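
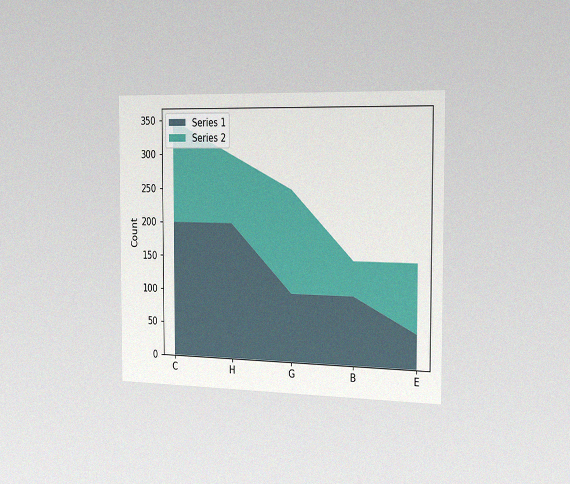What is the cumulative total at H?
The chart is viewed slightly from the right, with some photo noise. The stacked total at H reaches 300.

300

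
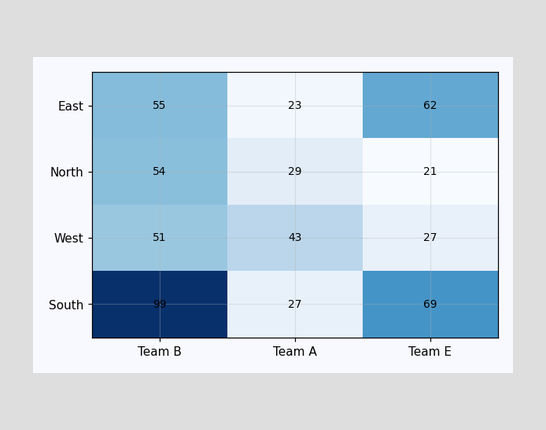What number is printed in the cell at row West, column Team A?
43

The (West, Team A) cell reads 43.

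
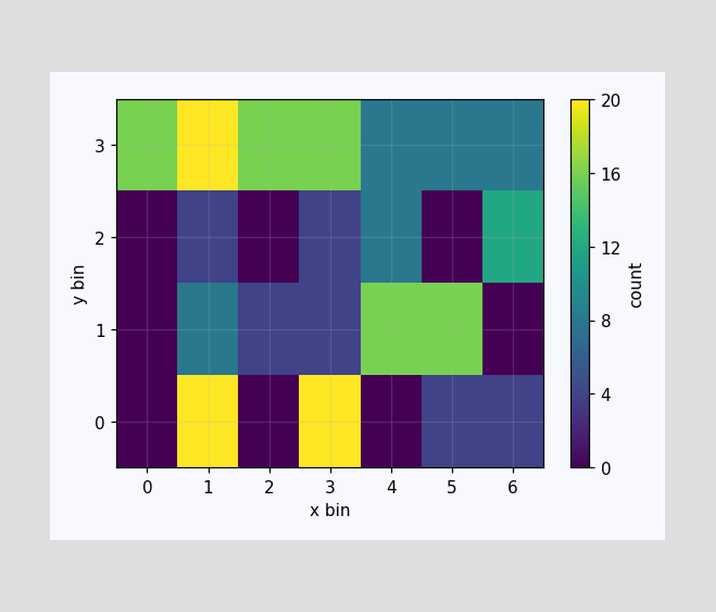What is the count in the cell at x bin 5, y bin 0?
Matching the cell (5, 0) against the colorbar gives 4.

4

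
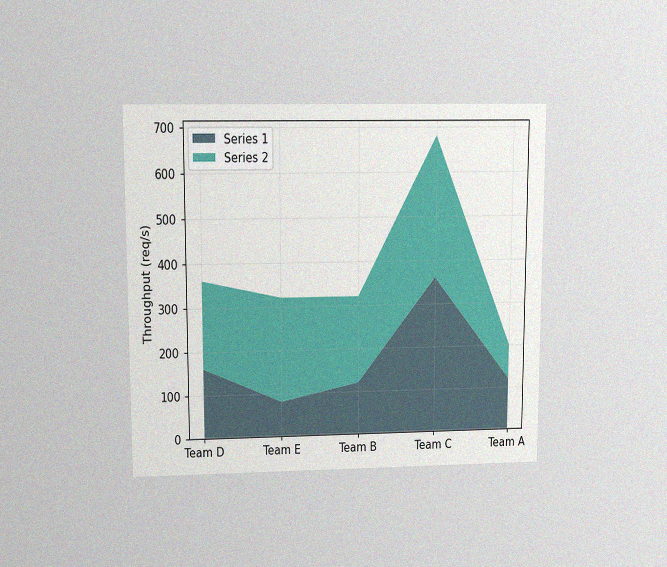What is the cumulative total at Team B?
320req/s

The chart is viewed at a slight angle, with some photo noise. The stacked total at Team B reaches 320req/s.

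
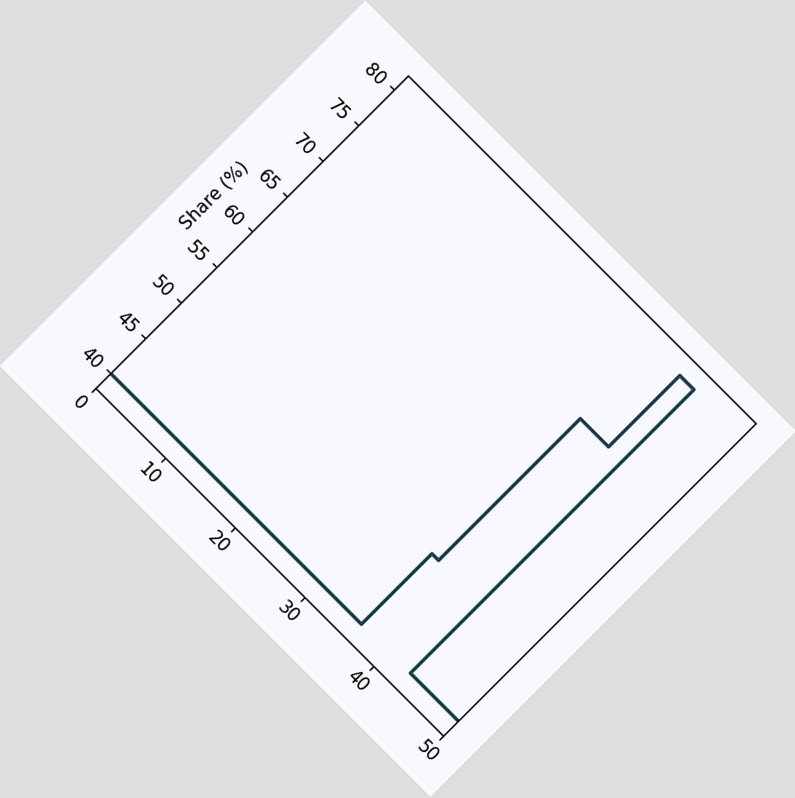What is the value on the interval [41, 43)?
80%

The chart is tilted about 45° clockwise. On [41, 43) the step sits at 80%.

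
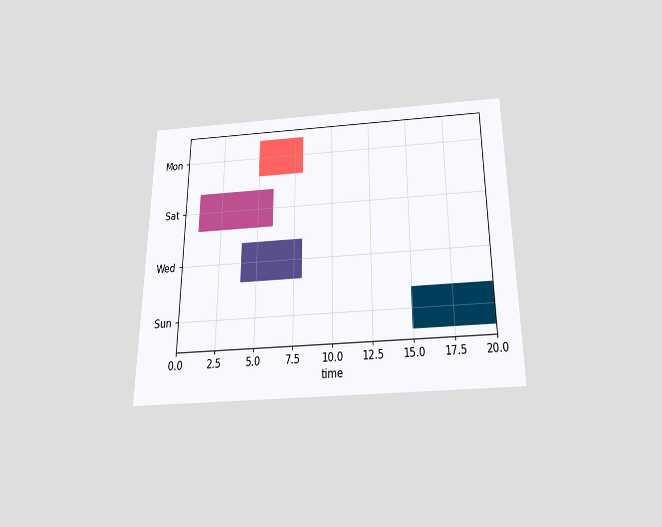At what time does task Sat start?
1

The chart is viewed slightly from below. The Sat bar begins at t=1.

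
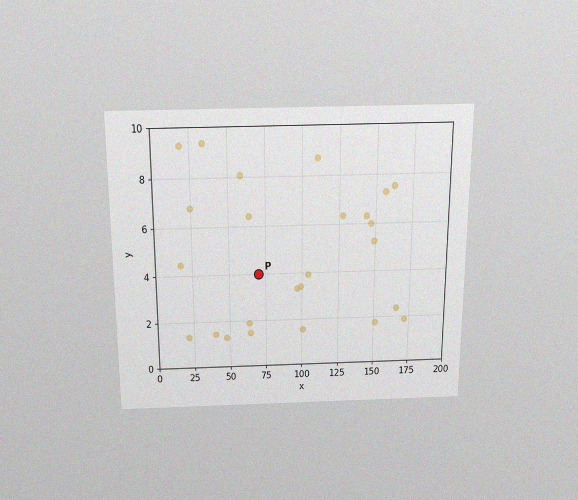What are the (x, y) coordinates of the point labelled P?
The chart is viewed slightly from above, with some photo noise. Following the gridlines from P to each axis, P sits at (70, 4).

(70, 4)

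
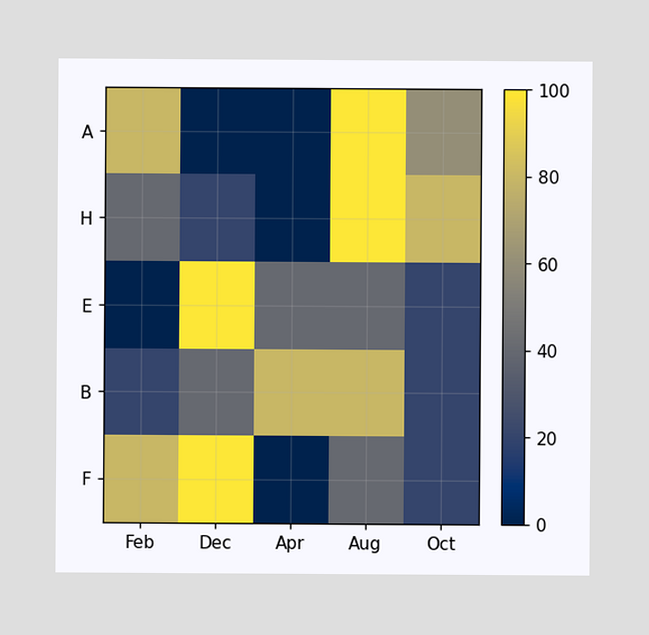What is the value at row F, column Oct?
Matching cell (F, Oct) against the colorbar gives 20.

20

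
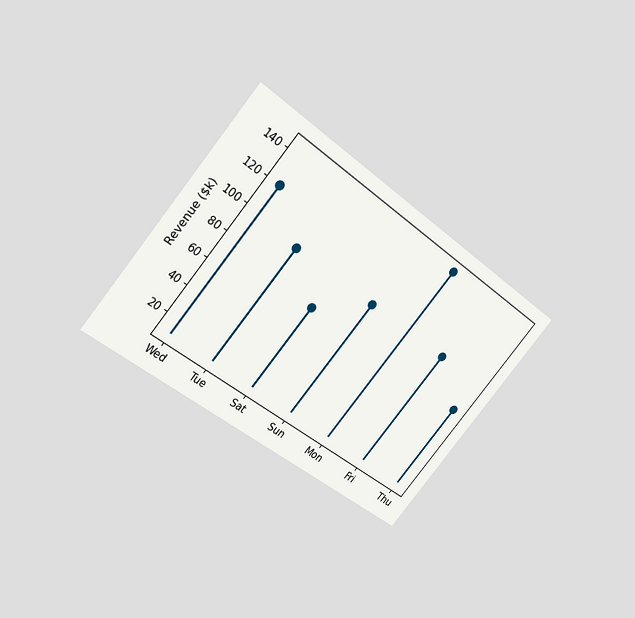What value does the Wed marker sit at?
$120k

The chart is tilted about 40° clockwise and viewed slightly from above. The Wed marker sits at $120k.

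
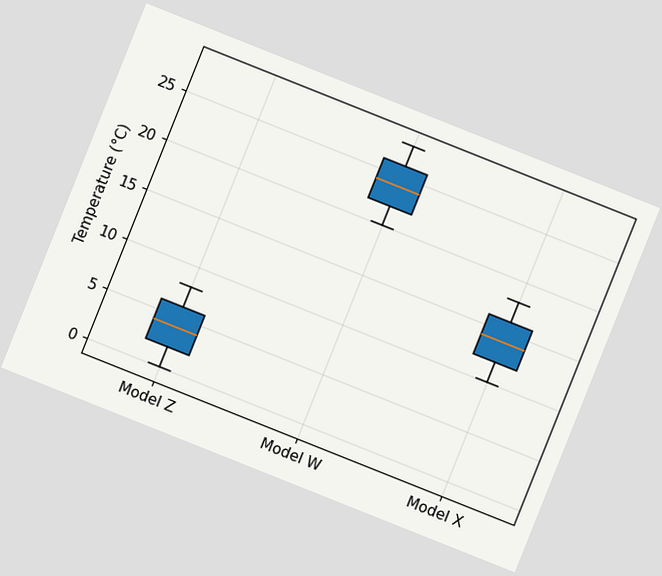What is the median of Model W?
24°C

The chart is tilted about 22° clockwise. The median line in the Model W box sits at 24°C.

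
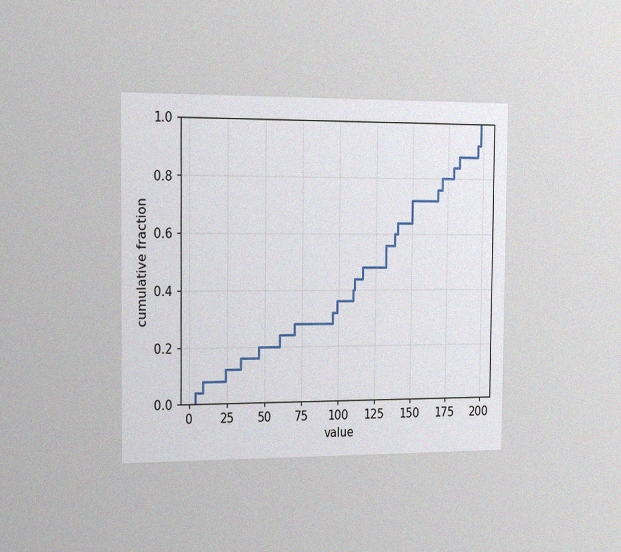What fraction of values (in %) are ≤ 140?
The chart is viewed slightly from the left, with some photo noise. At x=140 the ECDF step is at 64%.

64%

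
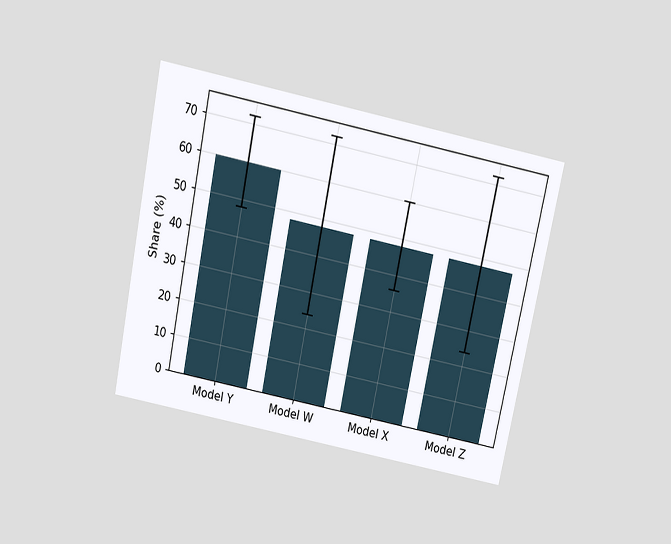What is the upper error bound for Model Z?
The chart is tilted about 12° clockwise and viewed slightly from above. The Model Z bar's upper whisker reaches 72%.

72%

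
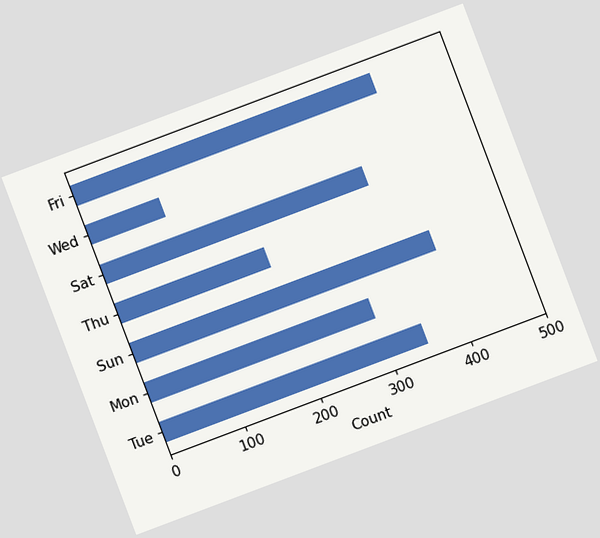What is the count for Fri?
400

The chart is tilted about 21° counter-clockwise. Reading along the chart's x-axis, the Fri bar reaches 400.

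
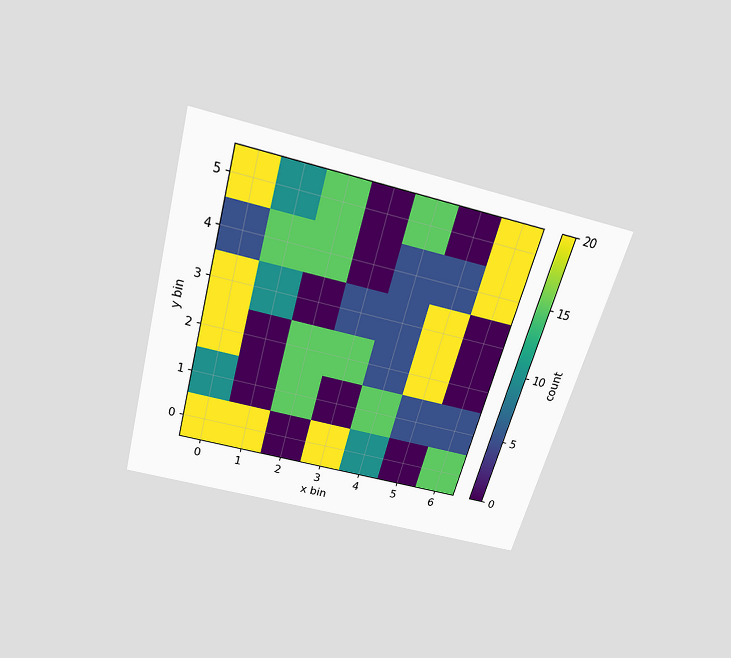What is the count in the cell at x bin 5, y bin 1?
The chart is tilted about 15° clockwise and viewed slightly from above. Matching the cell (5, 1) against the colorbar gives 5.

5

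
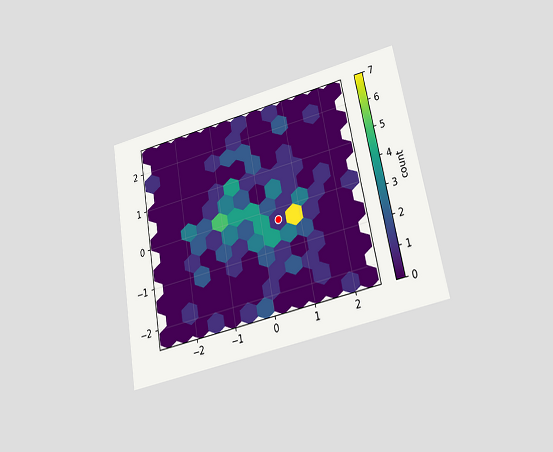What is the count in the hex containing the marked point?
1

The chart is tilted about 10° counter-clockwise and viewed at a slight angle. The marked hex reads 1 on the colorbar.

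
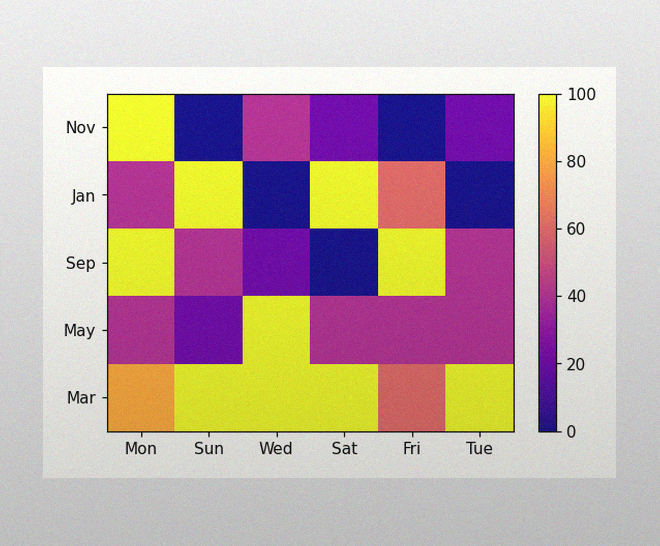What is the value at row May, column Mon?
The image has some photo noise and uneven lighting. Matching cell (May, Mon) against the colorbar gives 40.

40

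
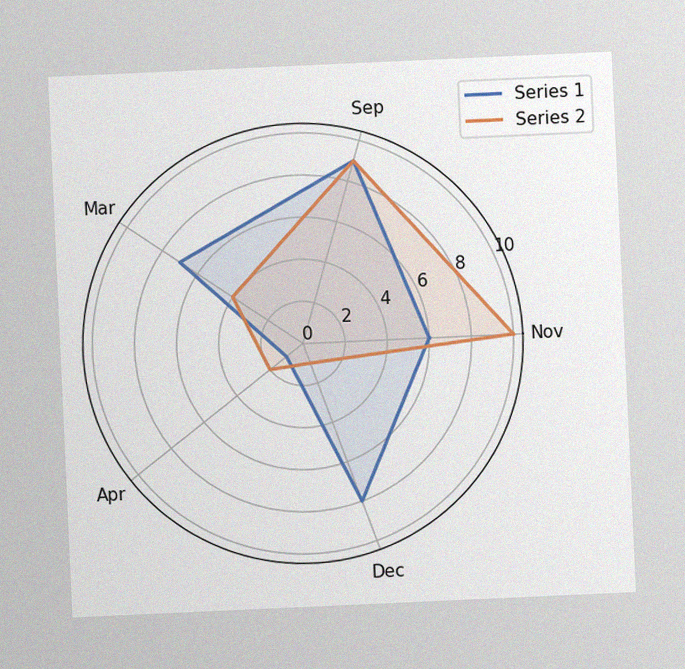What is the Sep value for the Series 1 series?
9

The chart is tilted about 3° counter-clockwise, with some photo noise. On the Sep axis, Series 1 reaches 9.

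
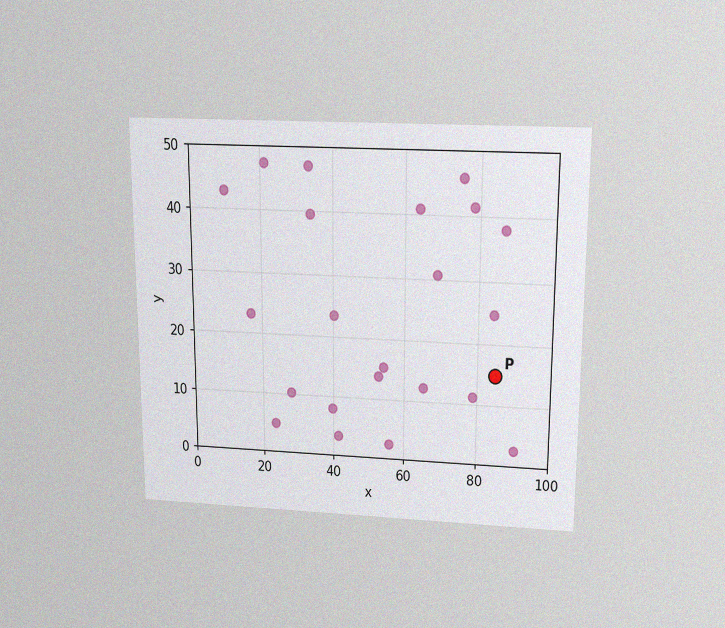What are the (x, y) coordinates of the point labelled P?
The chart is viewed slightly from above, with some photo noise. Following the gridlines from P to each axis, P sits at (85, 15).

(85, 15)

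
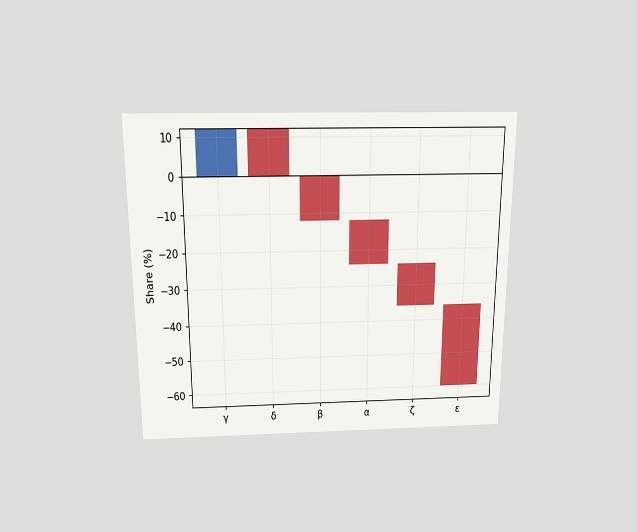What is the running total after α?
-24%

The chart is viewed slightly from above. After α the running total reaches -24%.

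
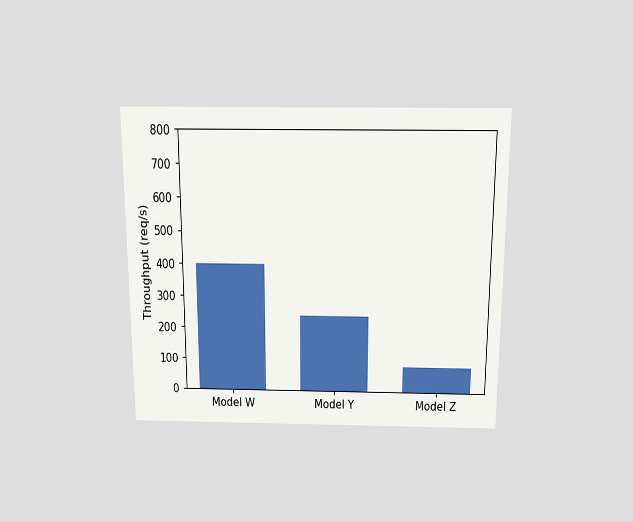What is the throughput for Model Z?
The chart is viewed slightly from above. Reading along the chart's y-axis, the Model Z bar reaches 80req/s.

80req/s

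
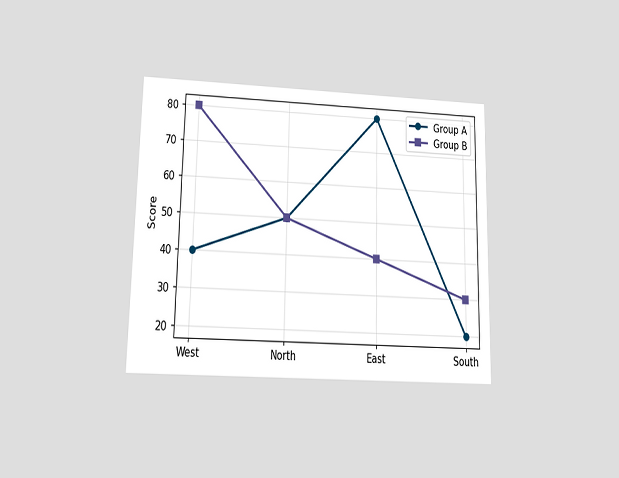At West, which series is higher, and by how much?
The chart is viewed at a slight angle. At West, Group B sits above the other line by 40.

Group B, by 40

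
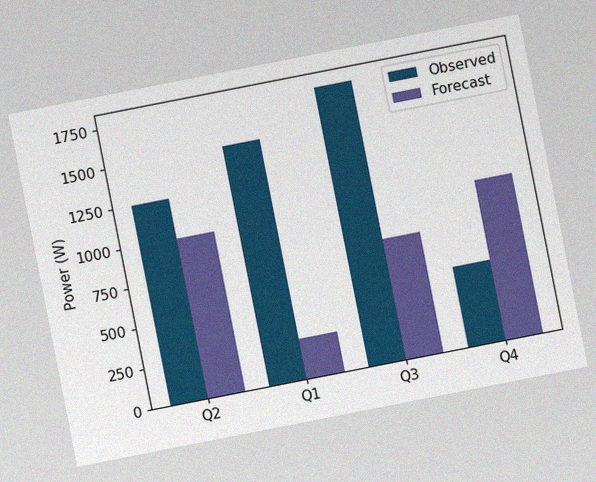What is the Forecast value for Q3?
The chart is tilted about 11° counter-clockwise, with some photo noise. The Forecast bar at Q3 reaches 750W on the y-axis.

750W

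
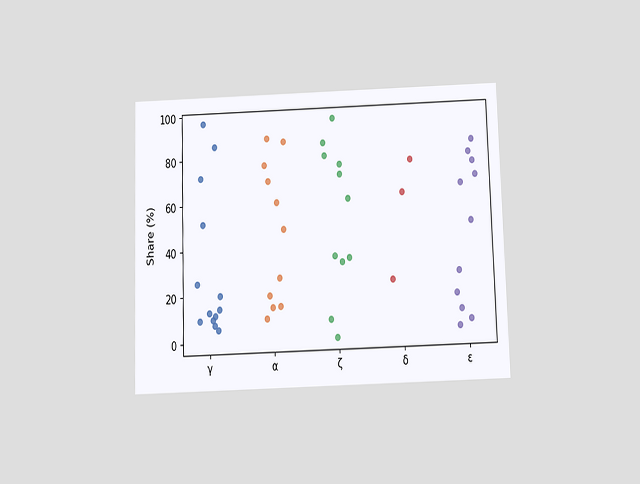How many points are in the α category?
11

The chart is viewed slightly from below. Counting the markers in the α column gives 11.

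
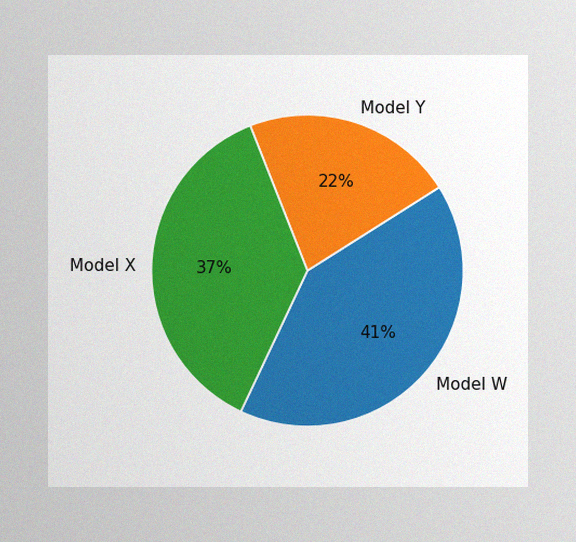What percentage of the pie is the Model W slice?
41%

The image has some photo noise and uneven lighting. The Model W slice takes up 41% of the pie.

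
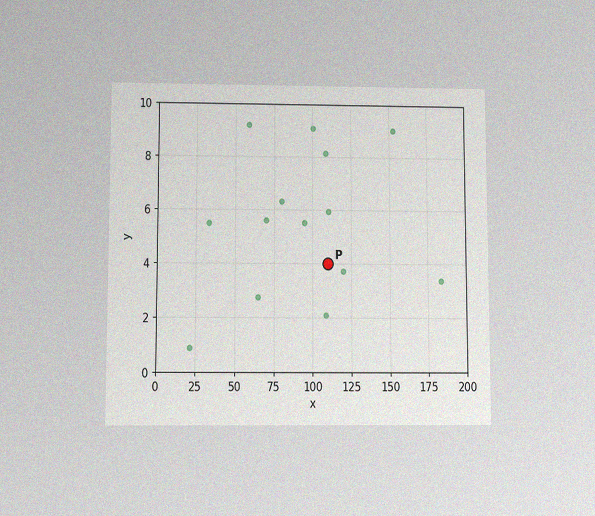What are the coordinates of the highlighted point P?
(110, 4)

The chart is viewed slightly from below, with some photo noise. Following the gridlines from P to each axis, P sits at (110, 4).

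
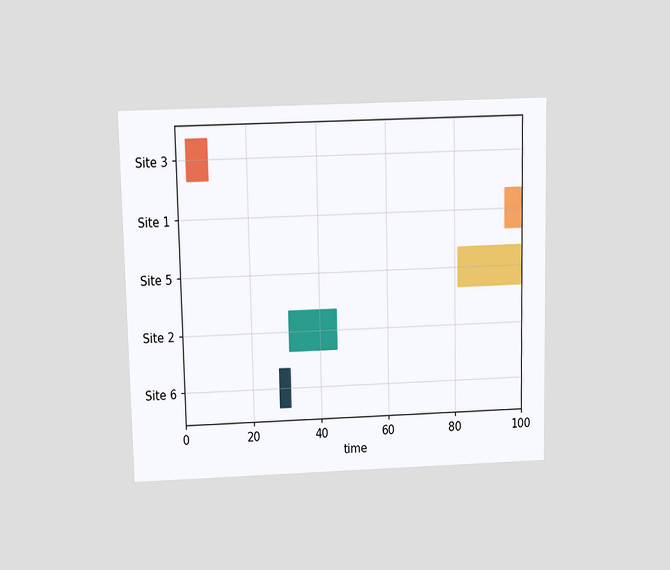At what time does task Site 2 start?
The chart is viewed slightly from above. The Site 2 bar begins at t=31.

31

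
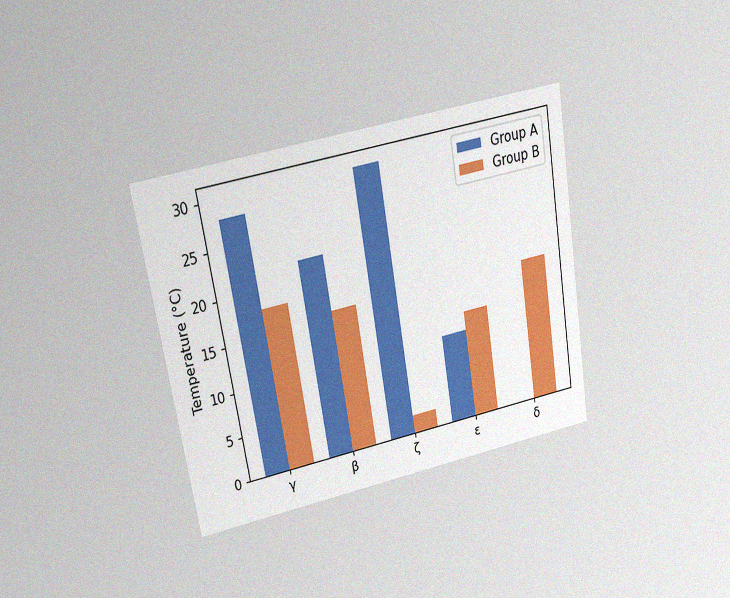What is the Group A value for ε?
The chart is tilted about 10° counter-clockwise and viewed at a slight angle, with some photo noise. The Group A bar at ε reaches 10°C on the y-axis.

10°C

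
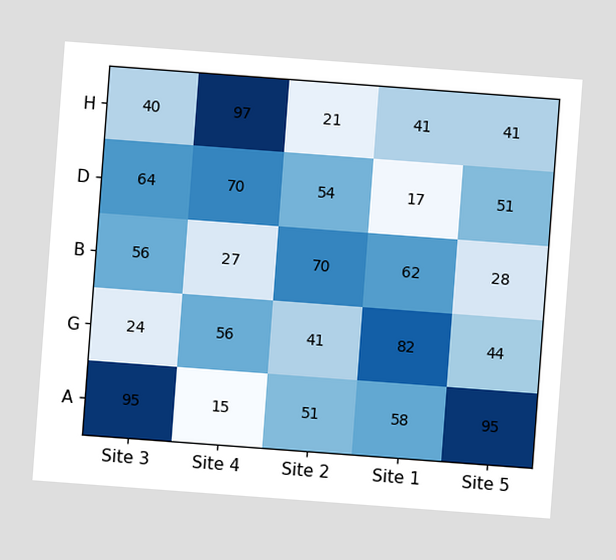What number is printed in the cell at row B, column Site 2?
The chart is tilted about 4° clockwise. The (B, Site 2) cell reads 70.

70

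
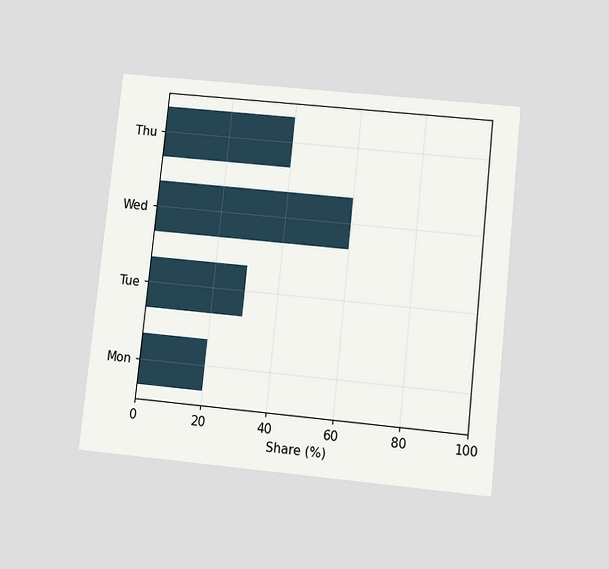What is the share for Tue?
The chart is tilted about 6° clockwise and viewed slightly from below. Reading along the chart's x-axis, the Tue bar reaches 30%.

30%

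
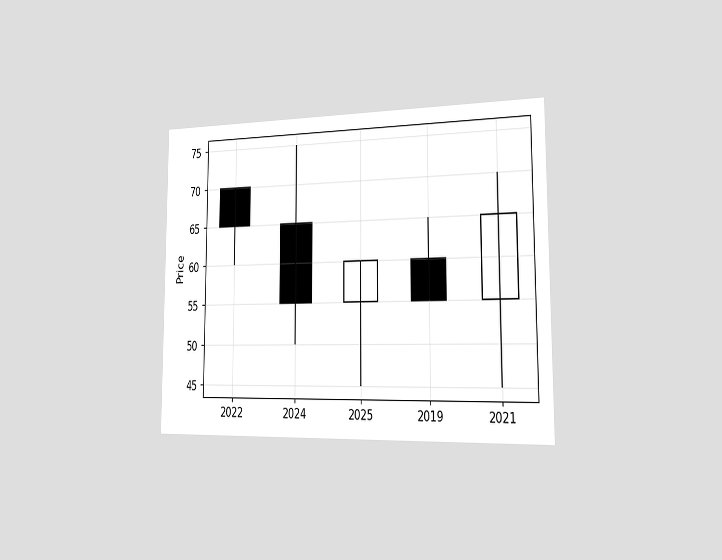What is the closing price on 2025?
The chart is viewed slightly from the right. The 2025 candle closes at 60.

60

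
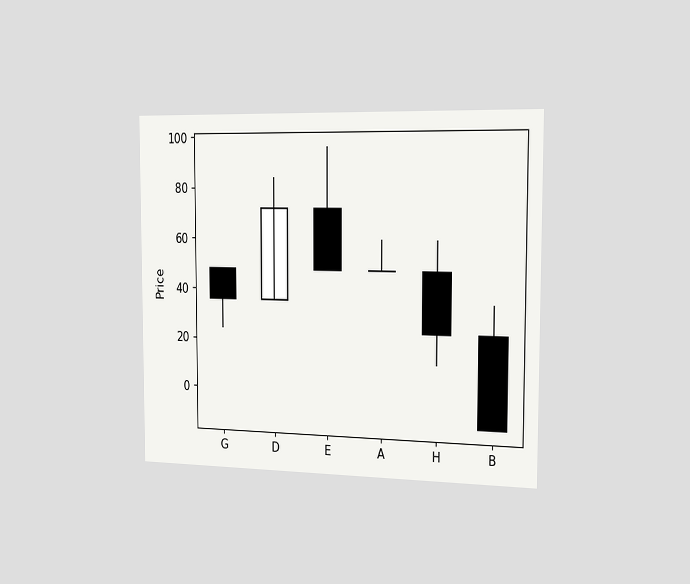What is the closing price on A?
48

The chart is viewed slightly from the right. The A candle closes at 48.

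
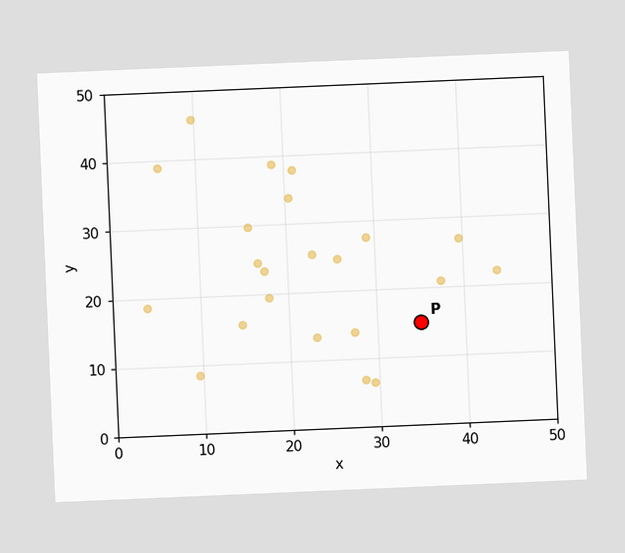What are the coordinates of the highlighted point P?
The chart is tilted about 2° counter-clockwise. Following the gridlines from P to each axis, P sits at (35, 15).

(35, 15)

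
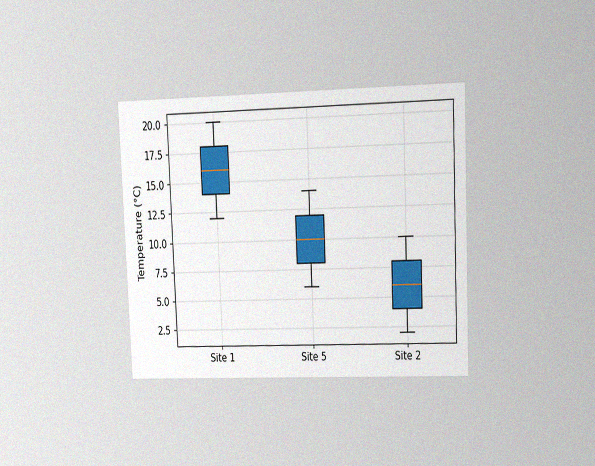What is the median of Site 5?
The chart is tilted about 2° counter-clockwise and viewed at a slight angle, with some photo noise. The median line in the Site 5 box sits at 10°C.

10°C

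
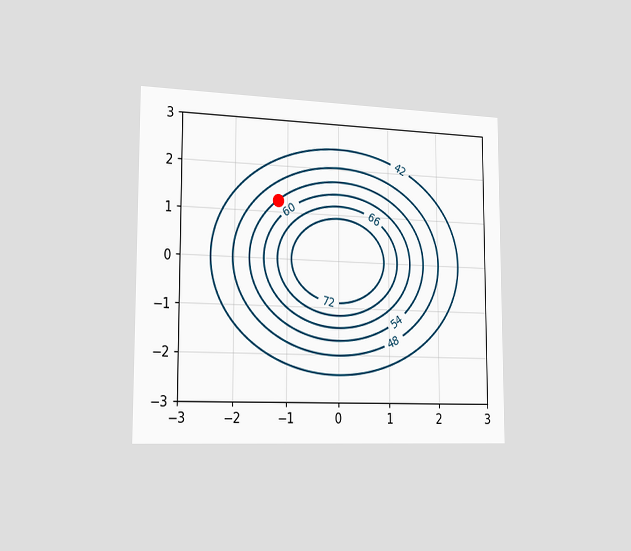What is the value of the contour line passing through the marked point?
54

The chart is viewed slightly from the left. The marked point sits on the contour labelled 54.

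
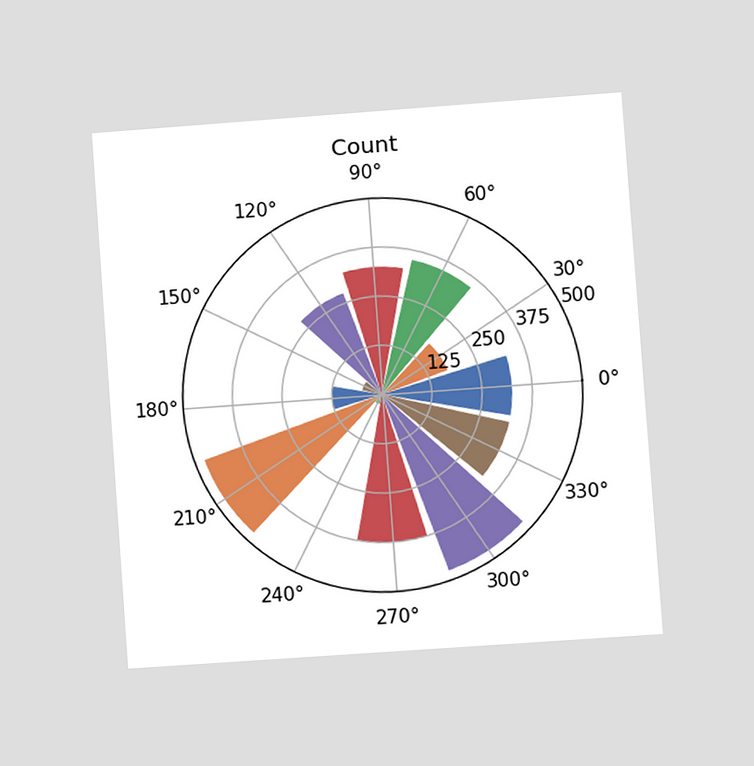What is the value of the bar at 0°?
The chart is tilted about 4° counter-clockwise and viewed at a slight angle. The bar at 0° reaches 325 on the radial axis.

325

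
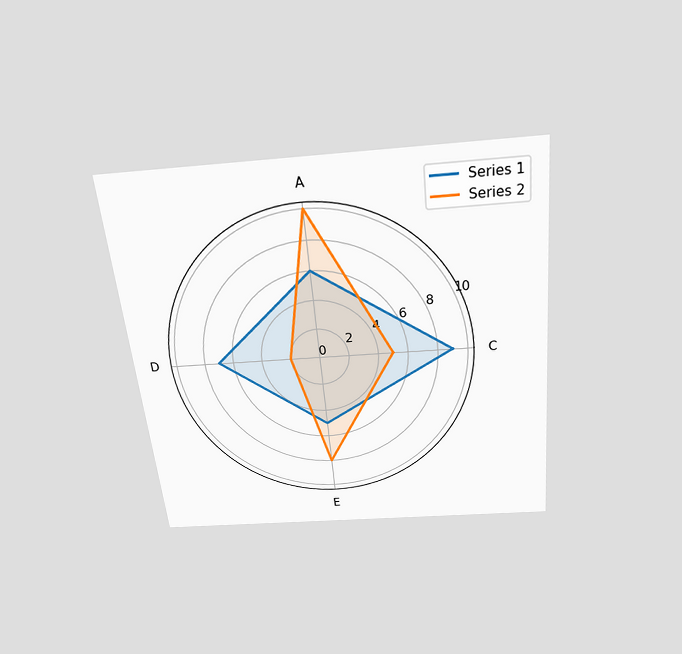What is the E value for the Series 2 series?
8

The chart is tilted about 6° counter-clockwise and viewed slightly from above. On the E axis, Series 2 reaches 8.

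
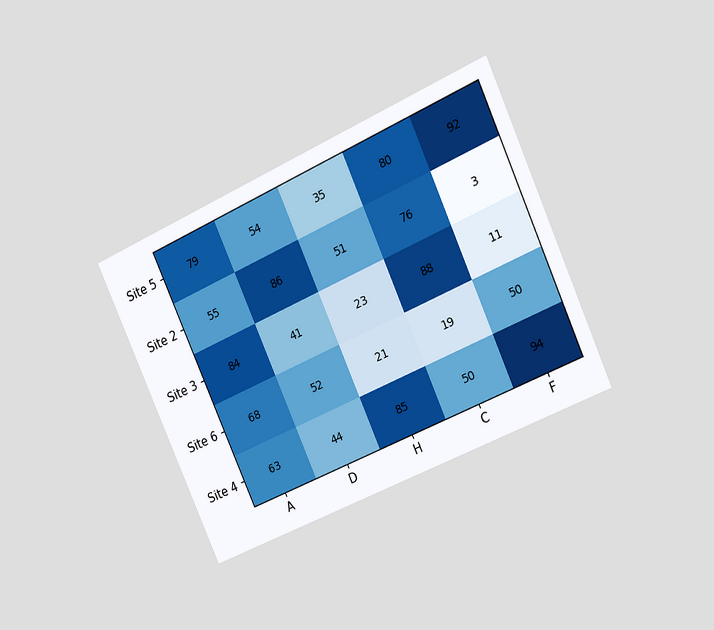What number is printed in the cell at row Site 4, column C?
The chart is tilted about 24° counter-clockwise and viewed slightly from the right. The (Site 4, C) cell reads 50.

50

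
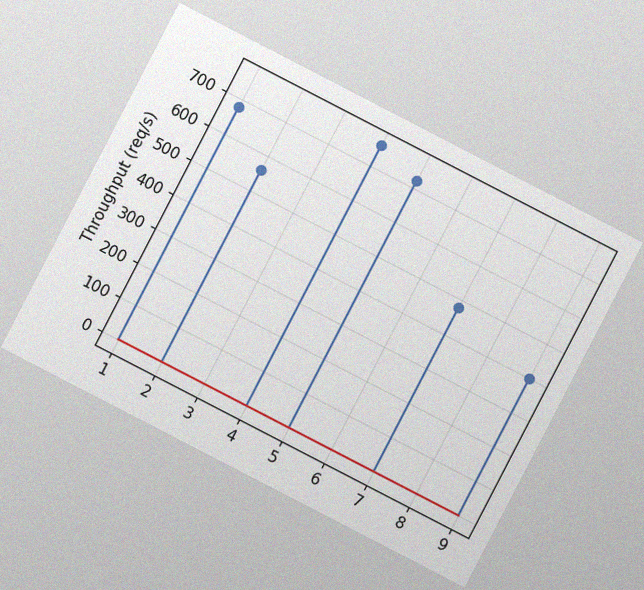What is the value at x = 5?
720req/s

The chart is tilted about 27° clockwise, with some photo noise. The stem at x=5 reaches 720req/s.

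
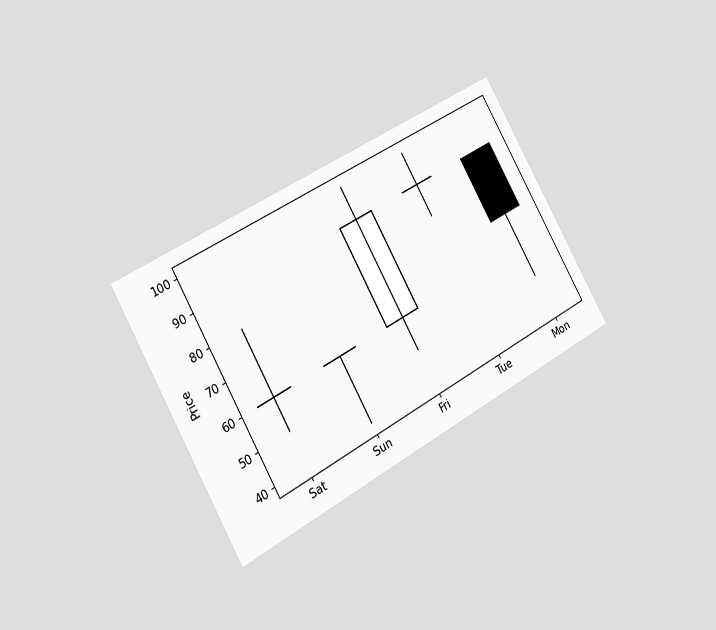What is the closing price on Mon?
The chart is tilted about 29° counter-clockwise and viewed slightly from the left. The Mon candle closes at 70.

70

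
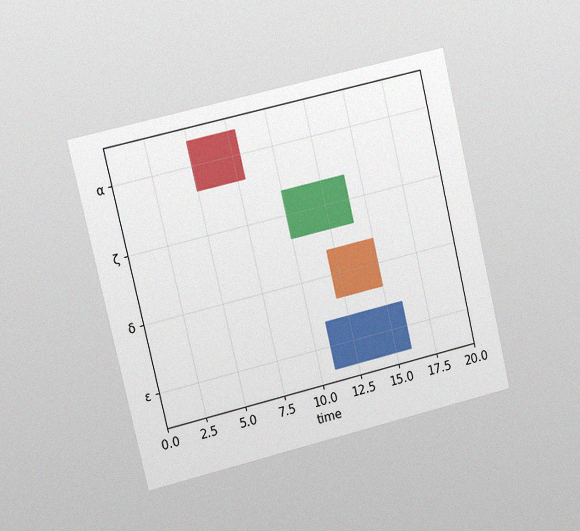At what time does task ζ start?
The chart is tilted about 13° counter-clockwise and viewed slightly from the left, with some photo noise. The ζ bar begins at t=10.

10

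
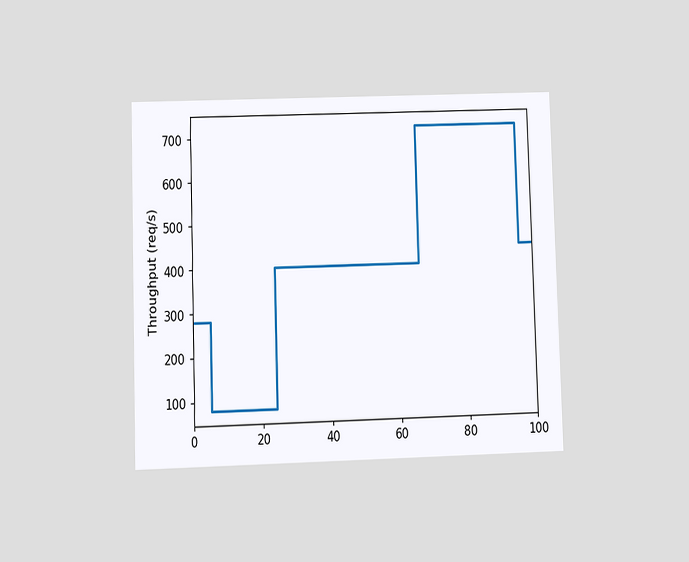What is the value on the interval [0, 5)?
280req/s

The chart is viewed at a slight angle. On [0, 5) the step sits at 280req/s.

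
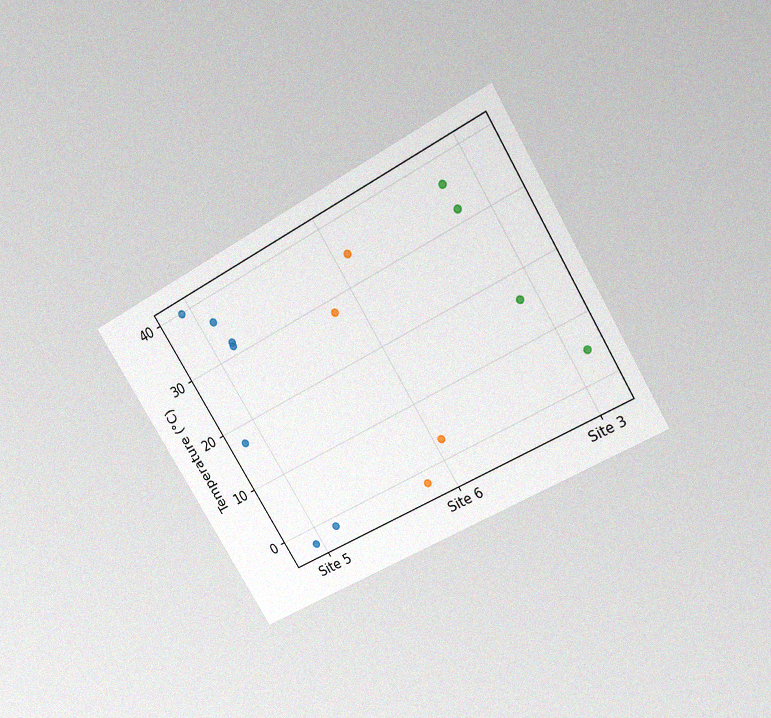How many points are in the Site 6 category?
4

The chart is tilted about 31° counter-clockwise and viewed slightly from above, with some photo noise. Counting the markers in the Site 6 column gives 4.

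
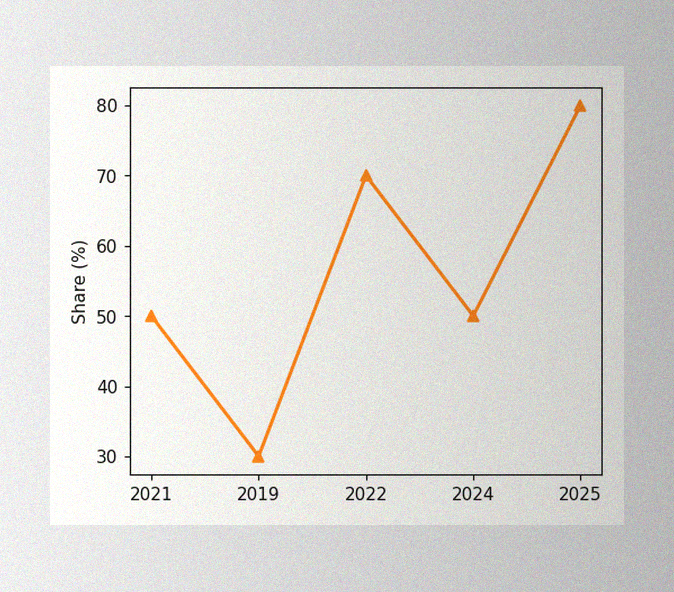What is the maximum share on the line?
The image has some photo noise and uneven lighting. The highest point is at 2025, and reading across to the y-axis gives 80%.

80%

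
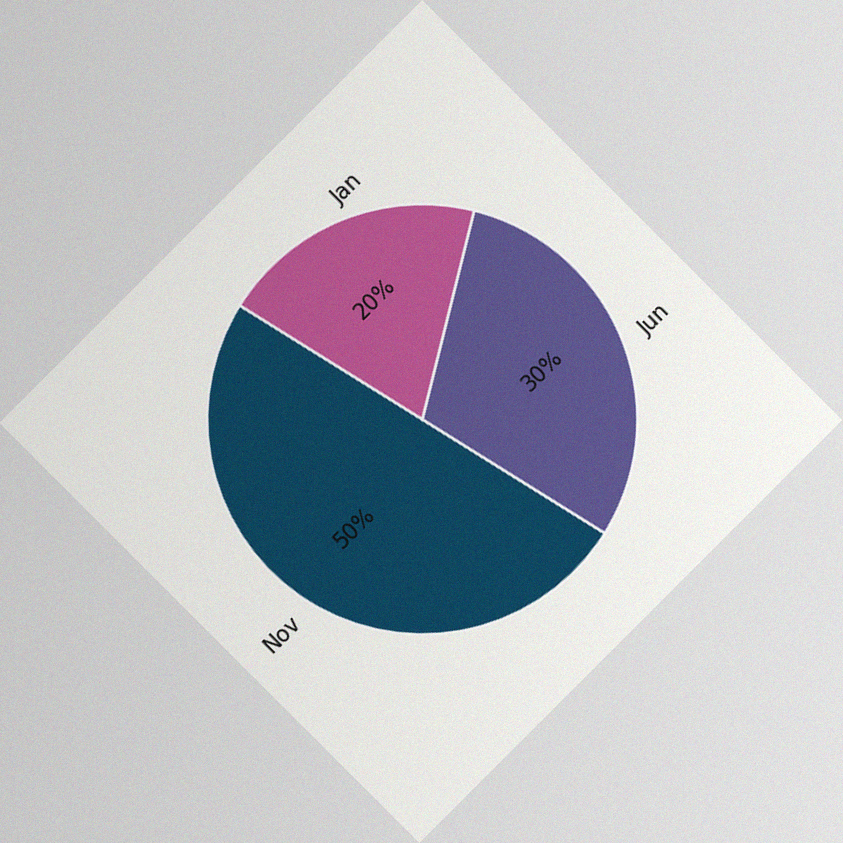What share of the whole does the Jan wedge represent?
20%

The chart is tilted about 45° counter-clockwise, with some photo noise. The Jan slice takes up 20% of the pie.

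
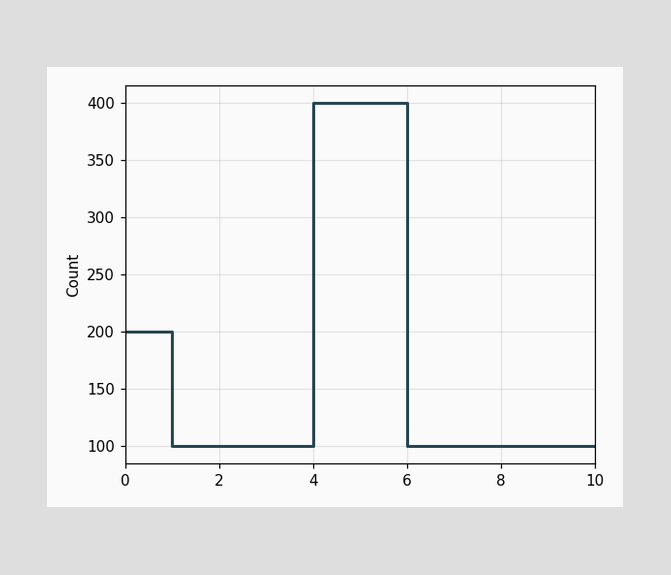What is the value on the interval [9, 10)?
100

On [9, 10) the step sits at 100.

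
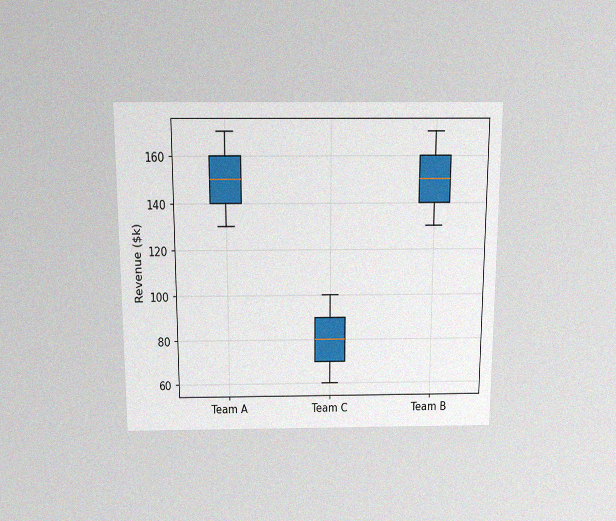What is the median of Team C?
The chart is viewed slightly from above, with some photo noise. The median line in the Team C box sits at $80k.

$80k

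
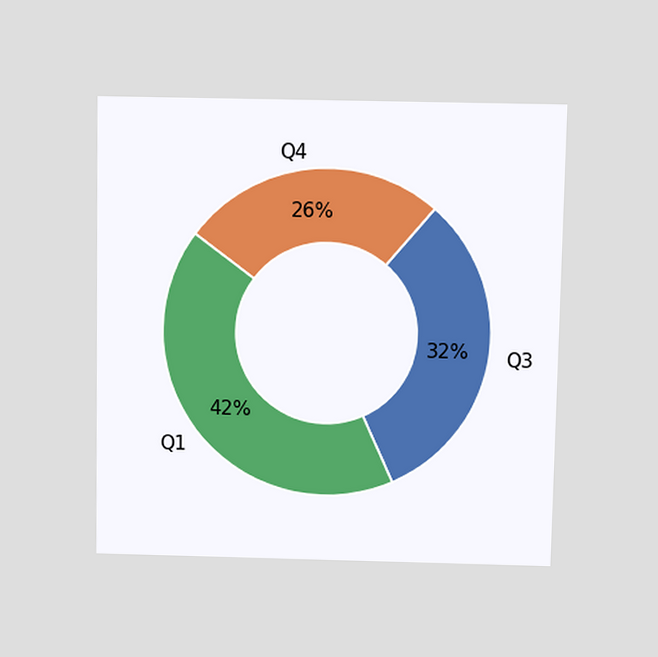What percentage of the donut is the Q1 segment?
42%

The chart is viewed slightly from above. The Q1 segment takes up 42% of the ring.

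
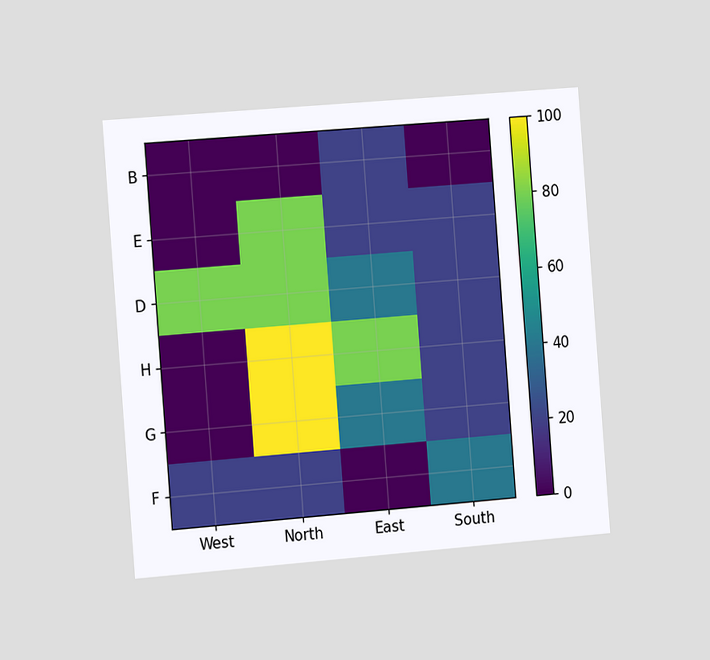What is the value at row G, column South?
The chart is tilted about 4° counter-clockwise and viewed slightly from the left. Matching cell (G, South) against the colorbar gives 20.

20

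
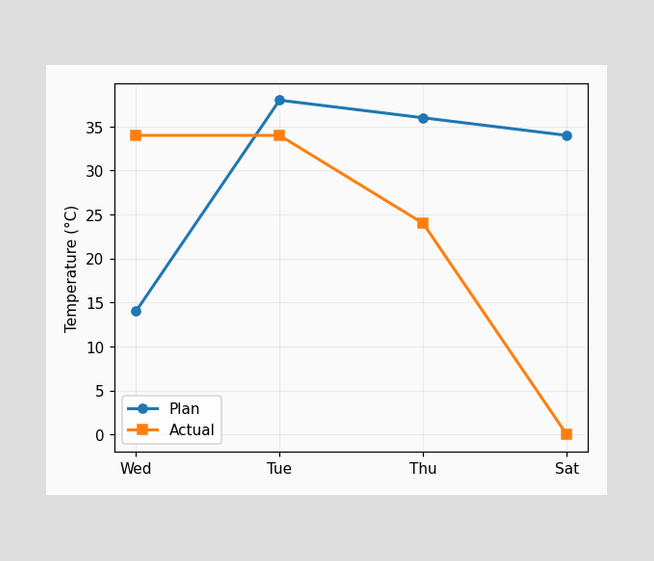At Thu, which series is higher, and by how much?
At Thu, Plan sits above the other line by 12°C.

Plan, by 12°C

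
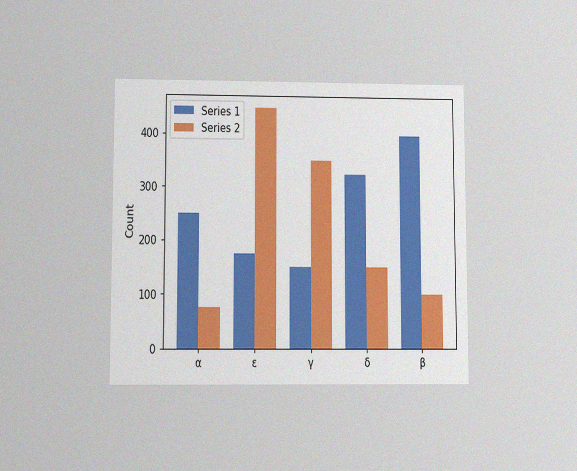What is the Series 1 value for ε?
175

The chart is viewed at a slight angle, with some photo noise. The Series 1 bar at ε reaches 175 on the y-axis.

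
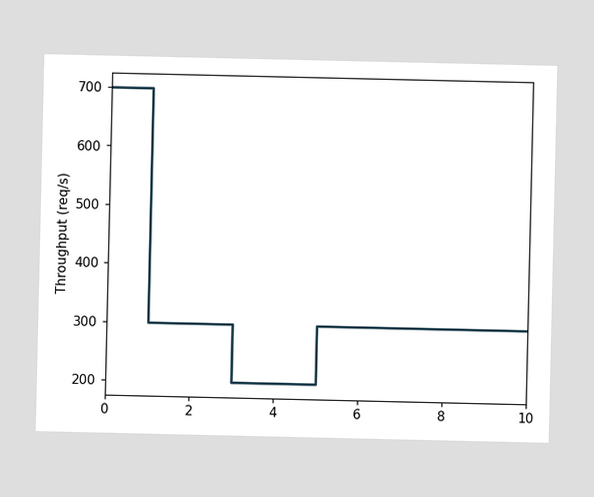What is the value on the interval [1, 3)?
300req/s

On [1, 3) the step sits at 300req/s.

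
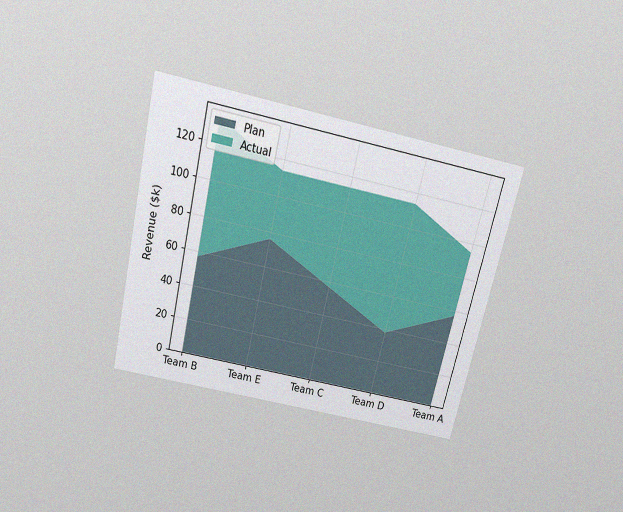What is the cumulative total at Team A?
The chart is tilted about 13° clockwise and viewed slightly from above, with some photo noise. The stacked total at Team A reaches $95k.

$95k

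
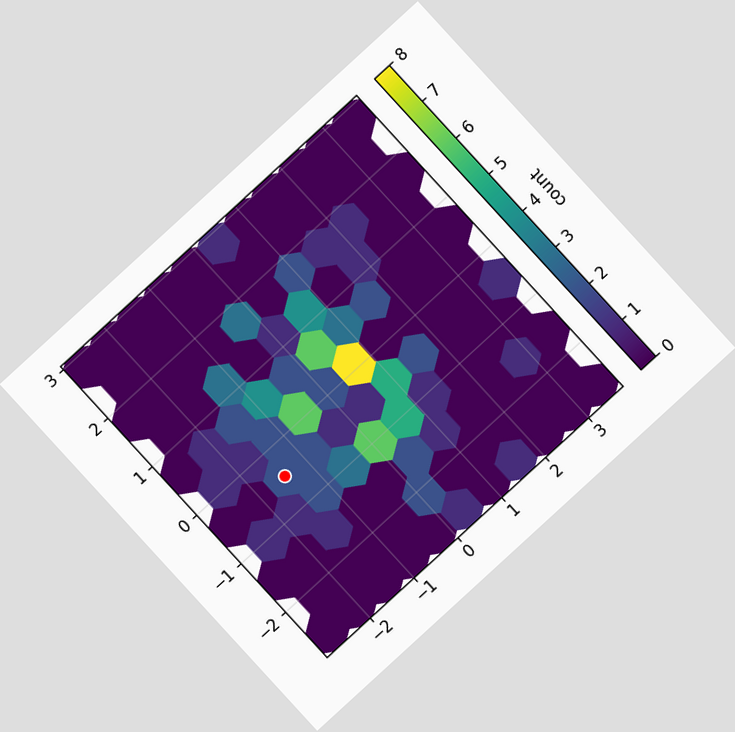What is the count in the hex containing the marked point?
The chart is tilted about 42° counter-clockwise. The marked hex reads 2 on the colorbar.

2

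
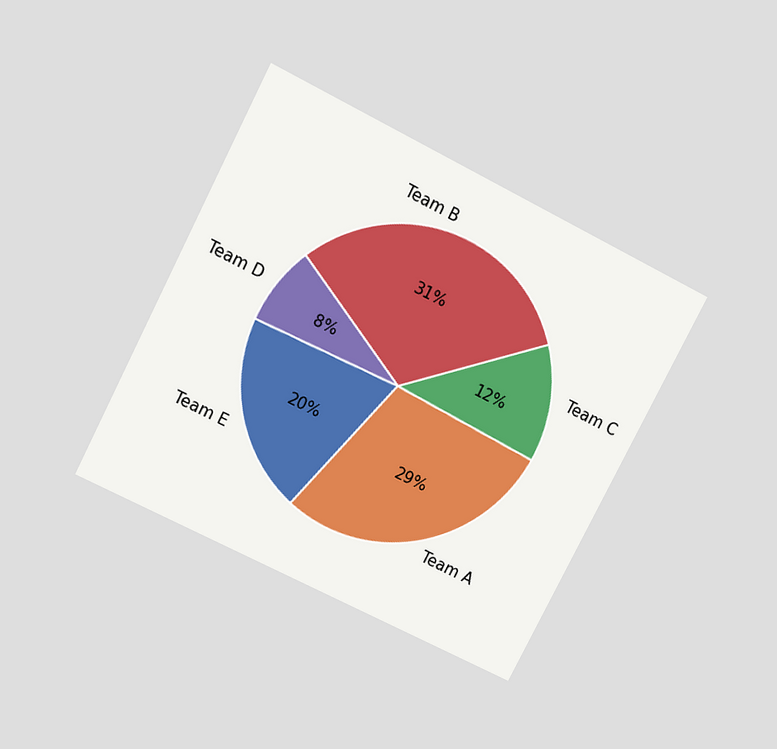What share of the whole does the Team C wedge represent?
The chart is tilted about 27° clockwise and viewed slightly from above. The Team C slice takes up 12% of the pie.

12%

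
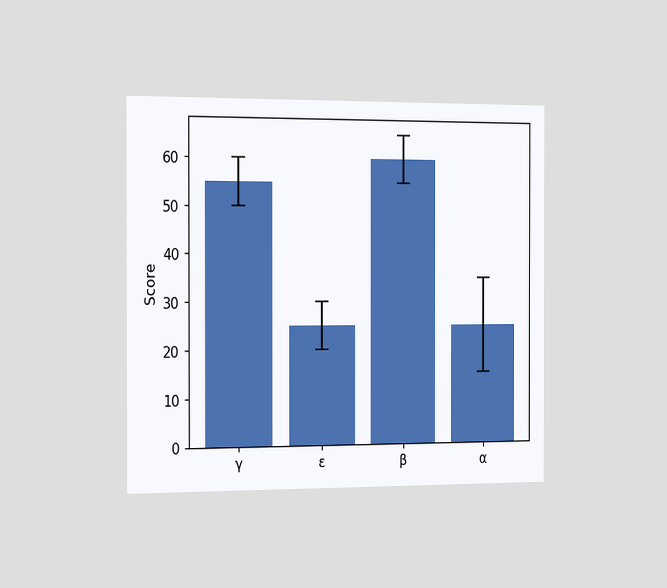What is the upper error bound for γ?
60

The chart is viewed slightly from the left. The γ bar's upper whisker reaches 60.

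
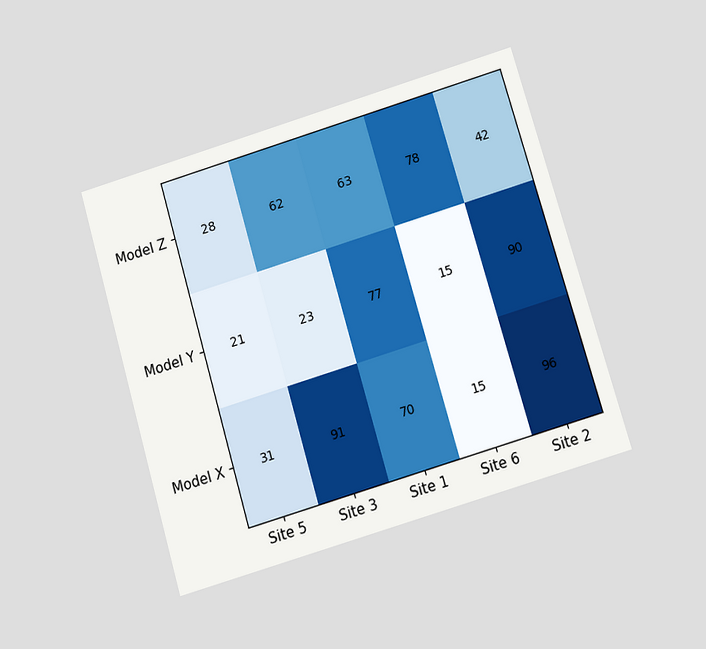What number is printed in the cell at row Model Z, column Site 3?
The chart is tilted about 16° counter-clockwise and viewed slightly from below. The (Model Z, Site 3) cell reads 62.

62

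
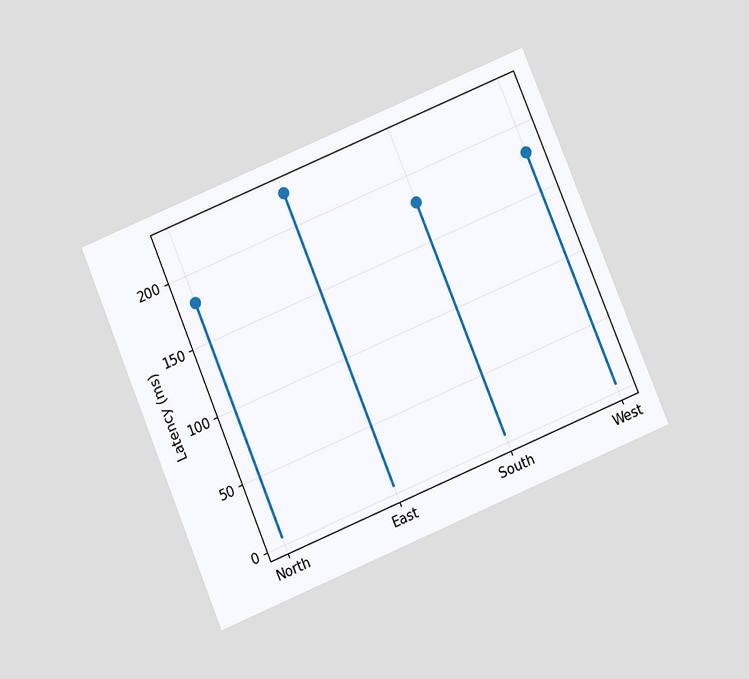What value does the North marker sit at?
180ms

The chart is tilted about 23° counter-clockwise and viewed slightly from below. The North marker sits at 180ms.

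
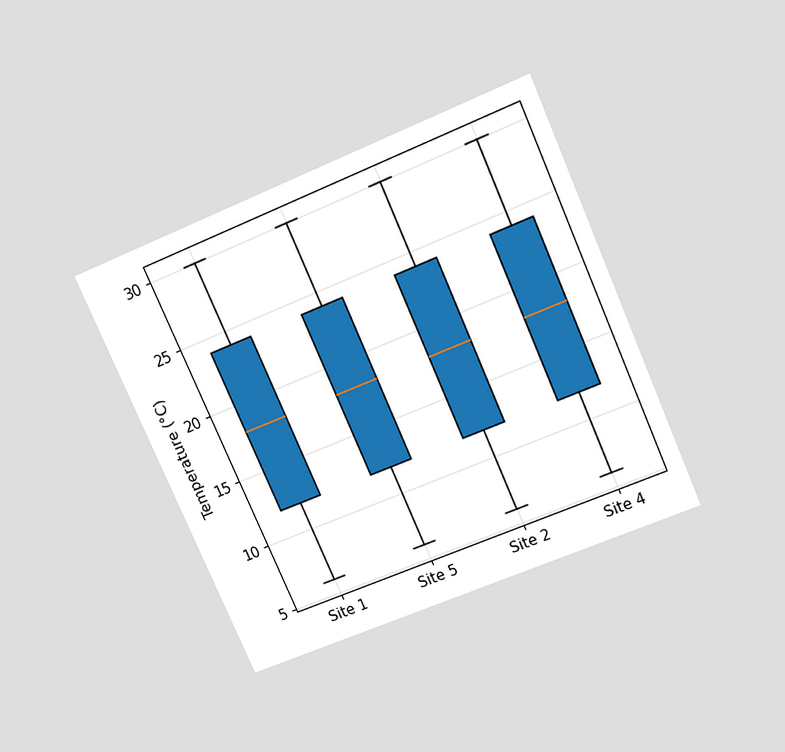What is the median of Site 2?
The chart is tilted about 24° counter-clockwise and viewed slightly from above. The median line in the Site 2 box sits at 18°C.

18°C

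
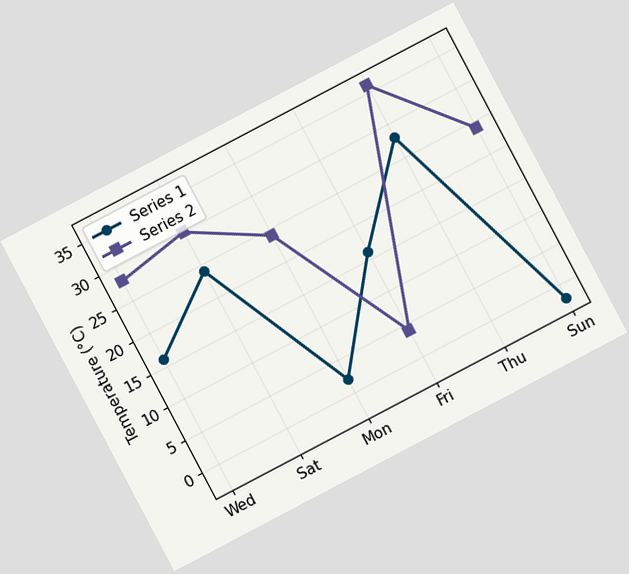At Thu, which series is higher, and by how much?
The chart is tilted about 28° counter-clockwise. At Thu, Series 2 sits above the other line by 8°C.

Series 2, by 8°C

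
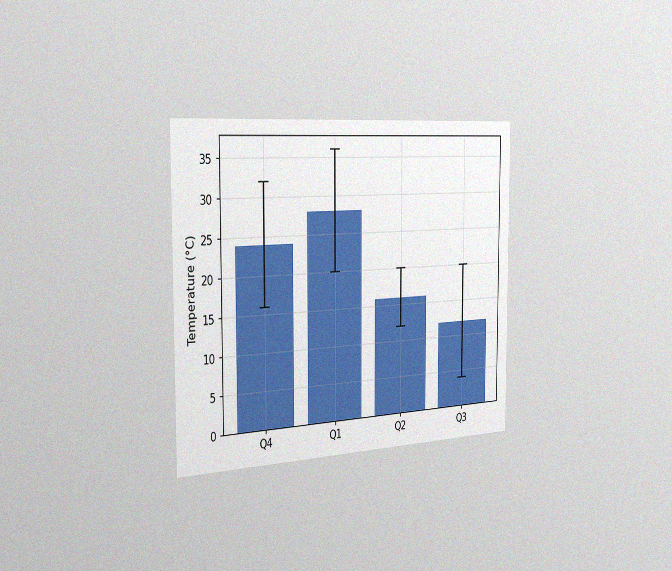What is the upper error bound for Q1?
36°C

The chart is viewed slightly from the left, with some photo noise. The Q1 bar's upper whisker reaches 36°C.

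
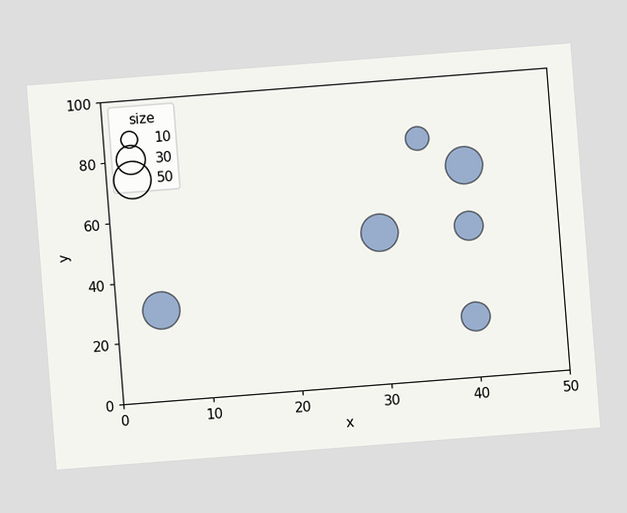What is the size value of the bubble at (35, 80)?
20

The chart is tilted about 4° counter-clockwise. Matching the bubble at (35, 80) against the size legend gives 20.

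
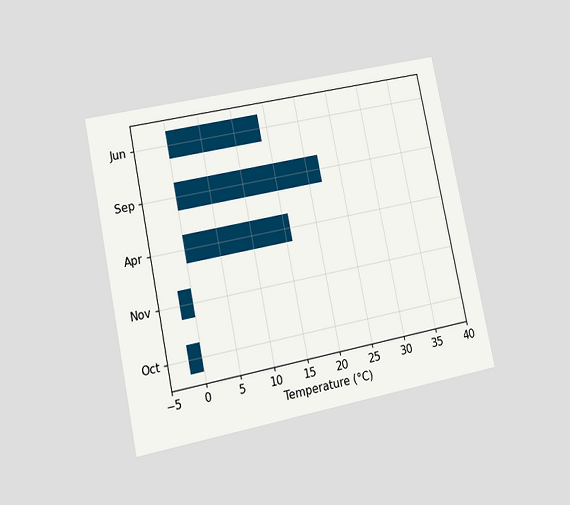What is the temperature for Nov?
-2°C

The chart is tilted about 11° counter-clockwise and viewed at a slight angle. Reading along the chart's x-axis, the Nov bar reaches -2°C.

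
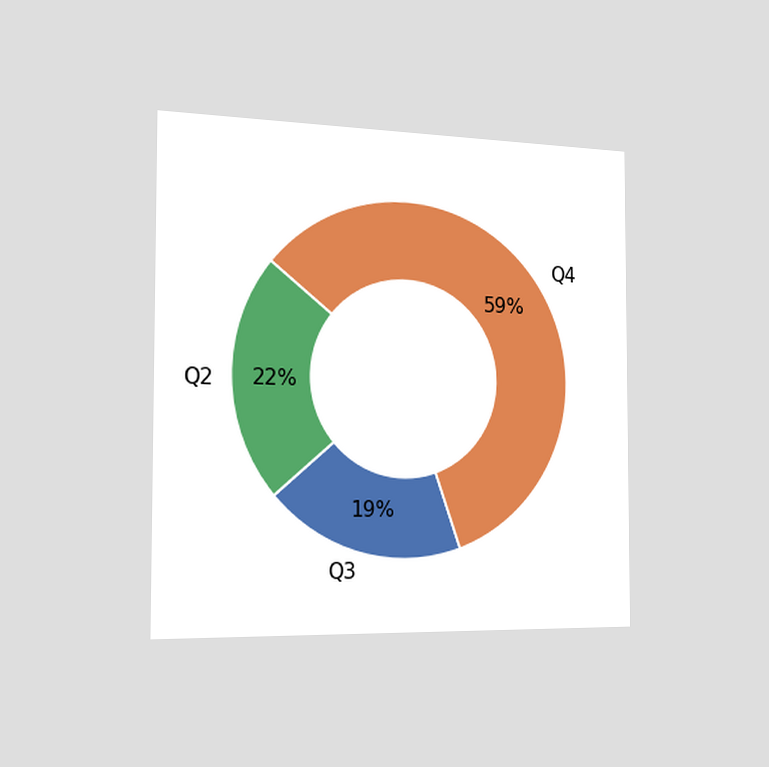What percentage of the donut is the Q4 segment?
The chart is viewed slightly from the left. The Q4 segment takes up 59% of the ring.

59%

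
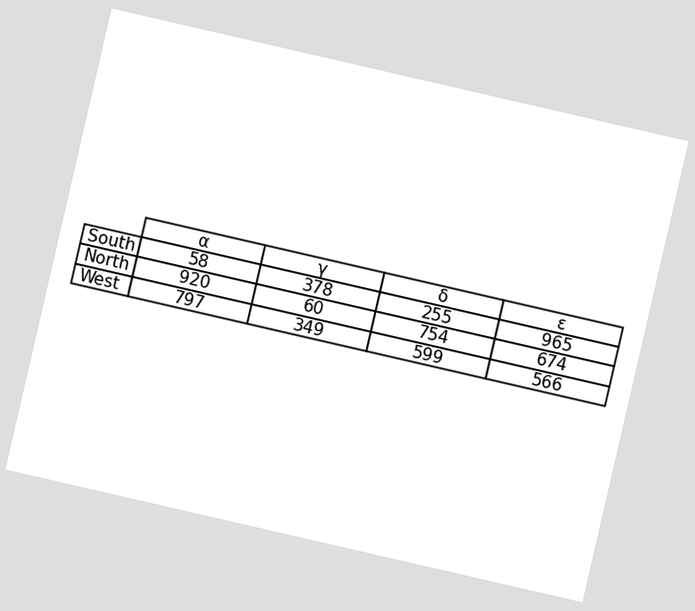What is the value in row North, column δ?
754

The chart is tilted about 13° clockwise. The (North, δ) cell reads 754.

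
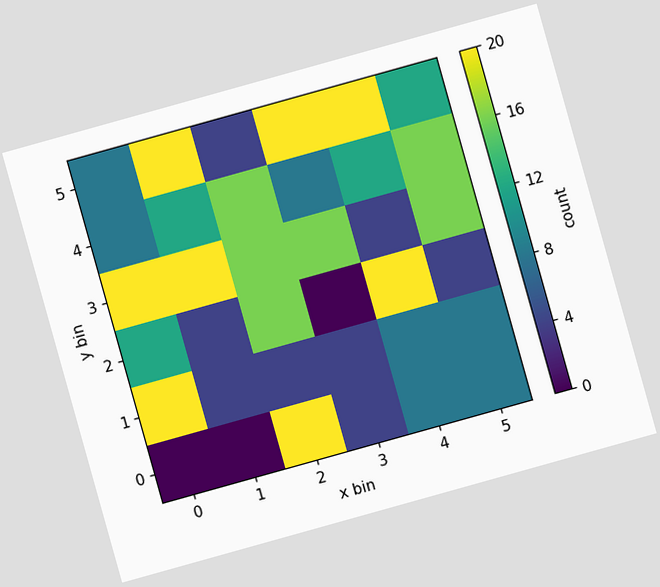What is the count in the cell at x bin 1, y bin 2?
The chart is tilted about 16° counter-clockwise. Matching the cell (1, 2) against the colorbar gives 4.

4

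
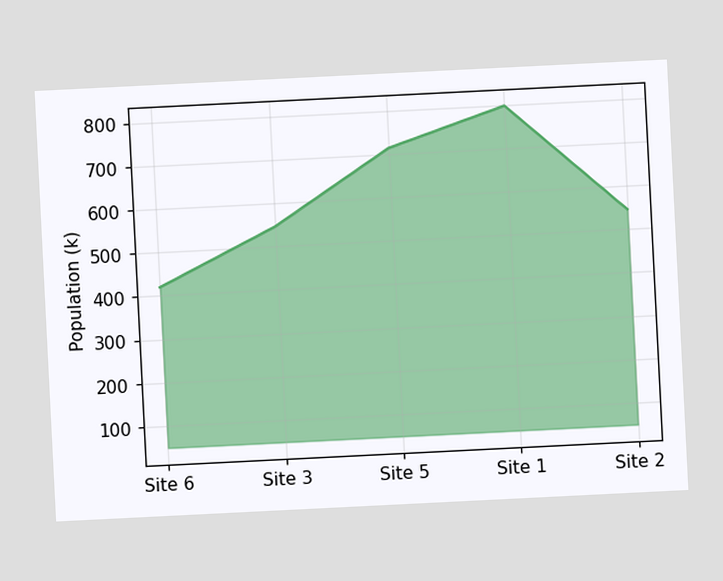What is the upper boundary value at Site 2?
The chart is tilted about 3° counter-clockwise. At Site 2 the upper boundary is at 546k.

546k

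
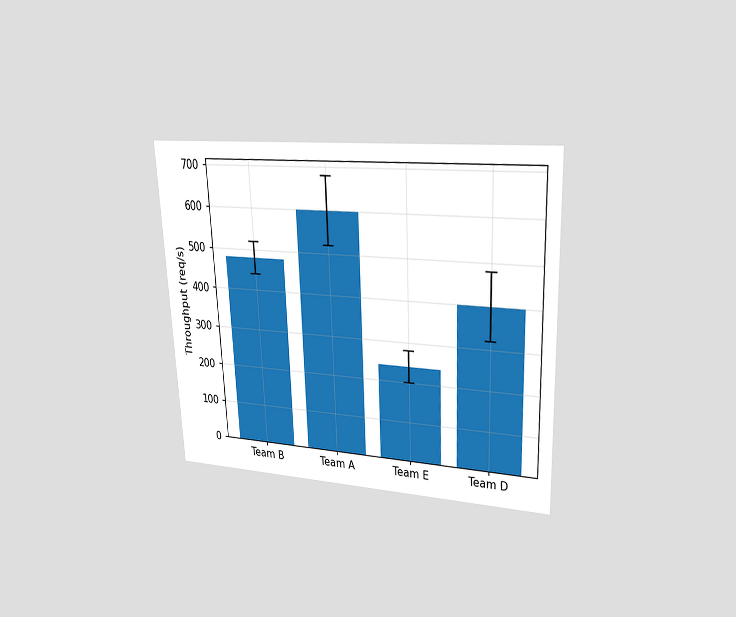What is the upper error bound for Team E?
280req/s

The chart is tilted about 3° counter-clockwise and viewed at a slight angle. The Team E bar's upper whisker reaches 280req/s.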